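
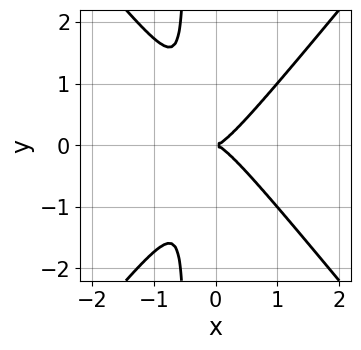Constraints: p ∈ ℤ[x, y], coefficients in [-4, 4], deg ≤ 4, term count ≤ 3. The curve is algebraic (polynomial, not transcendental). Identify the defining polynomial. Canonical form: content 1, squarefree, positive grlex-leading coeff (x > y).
3*x^3 - 2*x*y^2 - y^2

(a) Degree: the shape is more complex than any degree-2 curve, so deg p = 3.
(b) Symmetries: it's symmetric under y → −y, forcing even powers of y.
(c) From the axis intercepts and sections: it crosses the x-axis at the gridline x = 0; it crosses the y-axis at the gridline y = 0.
(d) These observations pin down the coefficients.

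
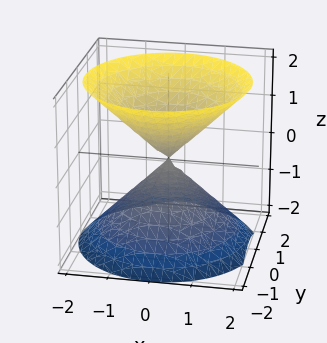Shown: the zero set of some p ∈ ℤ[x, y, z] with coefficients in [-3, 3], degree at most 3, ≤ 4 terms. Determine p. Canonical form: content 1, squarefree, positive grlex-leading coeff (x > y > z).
1. I count 2 distinct pieces. Treating them together as one polynomial.
2. The degree is 2 — two nappes meeting at a single point; a quadric.
3. Symmetries: the surface is invariant under rotation about z: p = q(x² + y², z); the z ↦ −z reflection is a symmetry, so z appears only in even powers.
4. Reading off the gridlines: it meets the z-axis at z = 0 (among the integer gridlines); a circular section at z = 1 has radius exactly 1; one x-axis crossing is at x = 0.
5. Fitting integer coefficients to these (and the overall shape) gives p.

x^2 + y^2 - z^2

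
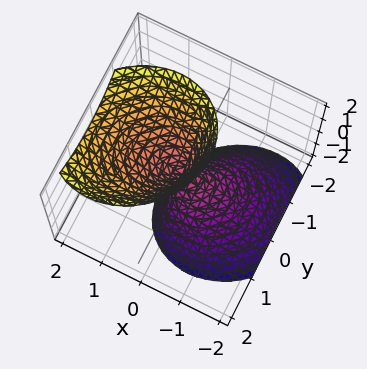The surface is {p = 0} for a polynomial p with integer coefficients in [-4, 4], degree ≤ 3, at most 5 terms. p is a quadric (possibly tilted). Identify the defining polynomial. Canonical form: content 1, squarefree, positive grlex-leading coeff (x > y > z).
1. I count 2 distinct pieces. They look like related sheets of one shape, so recover p as a whole.
2. deg p = 2. No degree-1 surface has this shape.
3. From the axis intercepts and sections: it meets the z-axis at z = 0 (among the integer gridlines); one y-axis crossing is at y = 0.
4. Together with the visible shape, these determine p as stated.

3*x^2 - x*y - 3*x*z + 3*y^2 - z^2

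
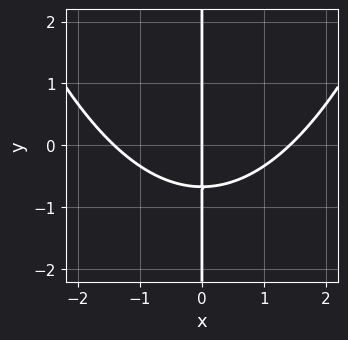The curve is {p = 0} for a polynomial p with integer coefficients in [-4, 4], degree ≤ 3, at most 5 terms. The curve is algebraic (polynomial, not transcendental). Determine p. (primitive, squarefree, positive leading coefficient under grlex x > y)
x^3 - 3*x*y - 2*x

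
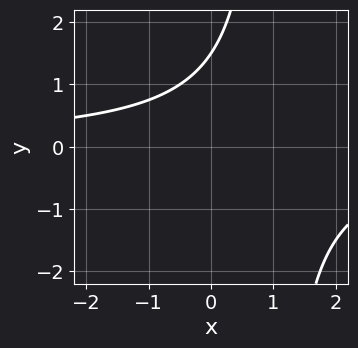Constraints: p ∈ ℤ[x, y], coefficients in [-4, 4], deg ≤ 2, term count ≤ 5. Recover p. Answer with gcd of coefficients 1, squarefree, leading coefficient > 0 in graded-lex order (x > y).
2*x*y - 2*y + 3

(a) The degree is 2 — the shape is more complex than any degree-1 curve.
(b) Observable constraints: it misses every integer gridline on the x-axis.
(c) Assembling these constraints gives the stated polynomial.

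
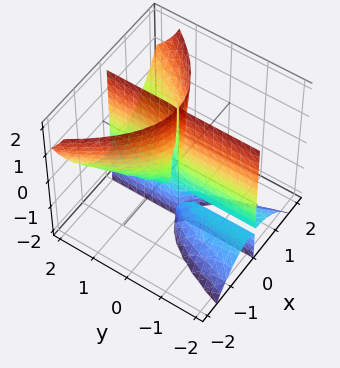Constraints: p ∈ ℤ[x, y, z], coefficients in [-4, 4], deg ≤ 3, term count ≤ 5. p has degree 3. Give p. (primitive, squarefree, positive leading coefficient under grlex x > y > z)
x^3 - x*y*z - x*y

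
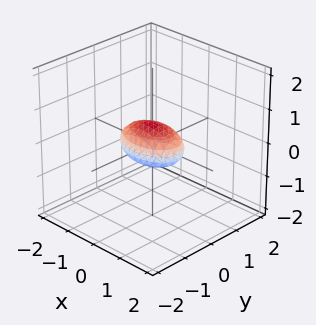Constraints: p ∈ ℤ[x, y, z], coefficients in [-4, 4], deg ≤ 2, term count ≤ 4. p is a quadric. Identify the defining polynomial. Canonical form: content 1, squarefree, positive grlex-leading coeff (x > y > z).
First, deg p = 2. A closed, bounded, convex surface; a quadric.
Then, symmetries: the y ↦ −y reflection is a symmetry, so y appears only in even powers; mirror symmetry z ↦ −z ⇒ only even powers of z; the x ↦ −x reflection is a symmetry, so x appears only in even powers.
Next, reading off the gridlines: the x-axis gridline crossings are at x ∈ {-1, 1}.
Finally, solving for integer coefficients yields p as stated.

x^2 + 2*y^2 + 3*z^2 - 1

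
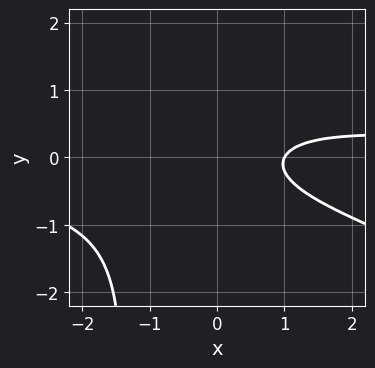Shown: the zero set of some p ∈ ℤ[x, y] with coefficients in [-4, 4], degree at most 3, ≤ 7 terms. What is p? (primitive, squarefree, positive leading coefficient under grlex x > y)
x^2*y + 2*x*y^2 + 3*y^2 - 2*x + 2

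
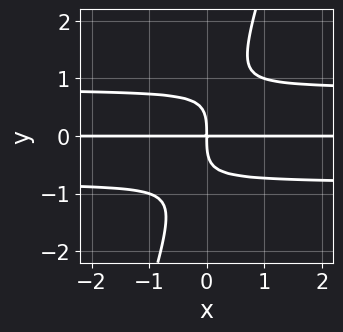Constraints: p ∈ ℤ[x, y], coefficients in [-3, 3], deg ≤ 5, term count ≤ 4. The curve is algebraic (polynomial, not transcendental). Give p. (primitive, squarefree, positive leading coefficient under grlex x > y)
First, degree: a generic line meets the curve in up to 4 points, so deg p = 4.
Next, observable constraints: the visible x-axis segment lies entirely on the curve.
Finally, the integer polynomial consistent with all of this is the stated p.

3*x*y^3 - y^4 - 2*x*y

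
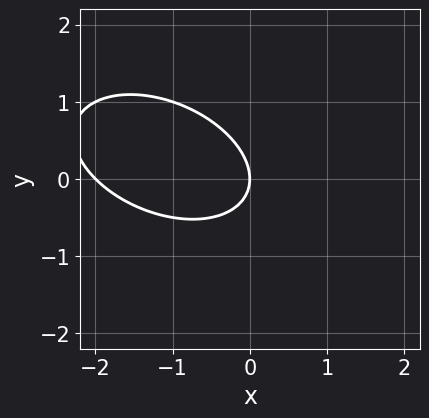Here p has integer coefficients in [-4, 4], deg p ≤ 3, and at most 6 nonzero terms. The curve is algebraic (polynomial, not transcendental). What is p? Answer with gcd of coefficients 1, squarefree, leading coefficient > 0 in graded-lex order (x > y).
x^2 + x*y + 2*y^2 + 2*x

First, the degree is 2 — the shape is more complex than any degree-1 curve.
Then, observable constraints: the x-axis gridline crossings are at x ∈ {-2, 0}; one y-axis crossing is at y = 0.
Finally, the integer polynomial consistent with all of this is the stated p.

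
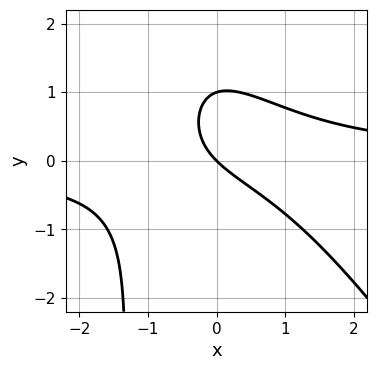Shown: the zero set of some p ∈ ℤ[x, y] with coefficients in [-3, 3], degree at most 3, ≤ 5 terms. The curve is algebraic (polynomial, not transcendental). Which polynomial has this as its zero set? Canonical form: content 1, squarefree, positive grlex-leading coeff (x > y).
3*x^2*y + 2*x*y^2 + 3*y^2 - 3*x - 3*y

1. Degree: the shape is more complex than any degree-2 curve, so deg p = 3.
2. Reading off the gridlines: among the integer gridlines, it crosses the y-axis at y ∈ {0, 1}; it meets the x-axis at x = 0 (among the integer gridlines).
3. Assembling these constraints gives the stated polynomial.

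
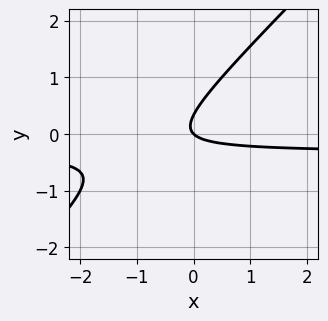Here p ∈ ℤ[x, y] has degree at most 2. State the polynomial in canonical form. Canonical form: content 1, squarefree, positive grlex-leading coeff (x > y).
First, deg p = 2. A generic line meets the curve in up to 2 points.
Next, checking where it meets the axes: it meets the y-axis at y = 0 (among the integer gridlines); it crosses the x-axis at the gridline x = 0.
Finally, assembling these constraints gives the stated polynomial.

3*x*y - 3*y^2 + x + y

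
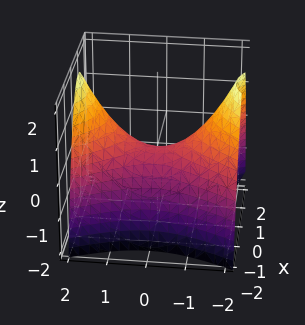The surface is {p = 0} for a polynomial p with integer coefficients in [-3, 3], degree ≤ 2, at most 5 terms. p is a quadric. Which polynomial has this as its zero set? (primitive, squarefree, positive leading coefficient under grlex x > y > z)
(a) deg p = 2. A hyperbolic paraboloid; a quadric.
(b) Symmetries: mirror symmetry y ↦ −y ⇒ only even powers of y; the x ↦ −x reflection is a symmetry, so x appears only in even powers.
(c) From the visible intercepts: it crosses the z-axis at the gridline z = 0; it meets the x-axis at x = 0 (among the integer gridlines); it crosses the y-axis at the gridline y = 0.
(d) Together with the visible shape, these determine p as stated.

2*x^2 - y^2 + 2*z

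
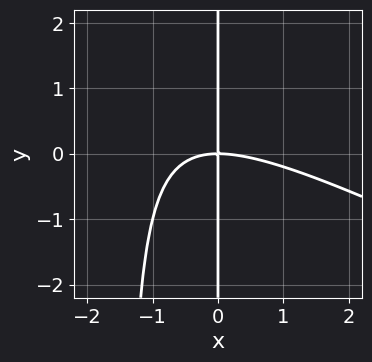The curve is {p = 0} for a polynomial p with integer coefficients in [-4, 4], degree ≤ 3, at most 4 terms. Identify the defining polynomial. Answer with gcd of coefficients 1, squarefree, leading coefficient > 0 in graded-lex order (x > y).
First, deg p = 3. The shape is more complex than any degree-2 curve.
Next, against the integer gridlines: every point of the y-axis in the box is on the curve; it crosses the x-axis at the gridline x = 0.
Finally, putting this together gives p.

x^3 + 2*x^2*y + 3*x*y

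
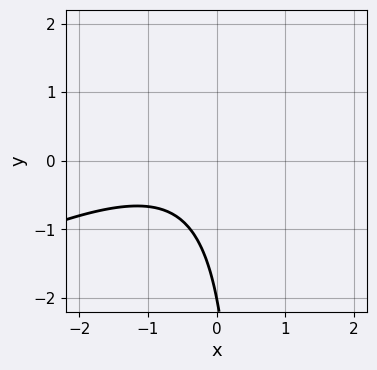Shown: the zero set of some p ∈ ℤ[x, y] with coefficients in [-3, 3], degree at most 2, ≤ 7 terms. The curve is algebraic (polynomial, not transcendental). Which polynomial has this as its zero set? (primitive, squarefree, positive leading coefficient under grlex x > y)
x^2 - 2*x*y + x + y + 2

Degree: the shape is more complex than any degree-1 curve, so deg p = 2.
Reading off the gridlines: the curve avoids every integer x-axis point in the box; one y-axis crossing is at y = -2.
Putting this together gives p.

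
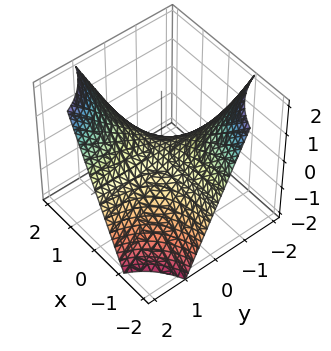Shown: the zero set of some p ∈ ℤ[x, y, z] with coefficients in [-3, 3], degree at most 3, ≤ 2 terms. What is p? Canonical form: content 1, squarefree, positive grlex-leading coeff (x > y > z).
x*y - z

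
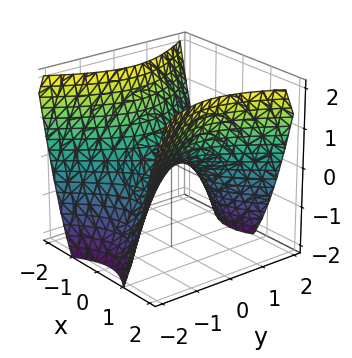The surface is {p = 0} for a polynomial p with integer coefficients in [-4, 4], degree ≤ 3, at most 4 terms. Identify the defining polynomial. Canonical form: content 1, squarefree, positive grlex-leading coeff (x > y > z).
Degree: a hyperbolic paraboloid; a quadric, so deg p = 2.
Symmetries: the x ↦ −x reflection is a symmetry, so x appears only in even powers; the y ↦ −y reflection is a symmetry, so y appears only in even powers.
Checking where it meets the axes: one y-axis crossing is at y = 0; it crosses the z-axis at the gridline z = 0; one x-axis crossing is at x = 0.
Assembling these constraints gives the stated polynomial.

3*x^2 - 2*y^2 - 3*z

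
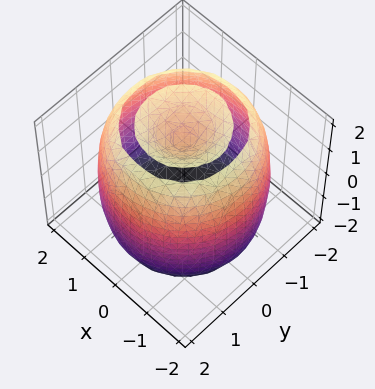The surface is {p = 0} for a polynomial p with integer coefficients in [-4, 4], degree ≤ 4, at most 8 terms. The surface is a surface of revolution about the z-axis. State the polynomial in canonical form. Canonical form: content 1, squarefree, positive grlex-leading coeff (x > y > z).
x^4 + 2*x^2*y^2 + y^4 - 3*x^2 - 3*y^2 + z^2 - 2

(a) I count 2 distinct pieces.
(b) deg p = 4.
(c) Symmetry: every cross-section ⟂ z is a circle, so x, y appear only via x² + y².
(d) Checking where it meets the axes: a circular section at z = 0 has radius between 1 and 2.
(e) Matching integer coefficients to the picture gives p.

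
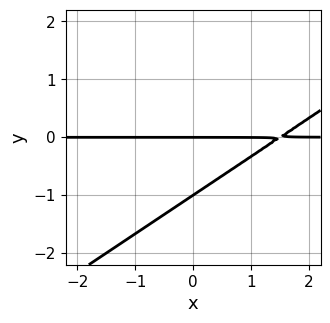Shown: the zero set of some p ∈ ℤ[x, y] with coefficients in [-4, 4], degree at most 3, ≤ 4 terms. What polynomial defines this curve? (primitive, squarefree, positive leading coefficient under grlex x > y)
2*x*y - 3*y^2 - 3*y

(a) Degree: the shape is more complex than any degree-1 curve, so deg p = 2.
(b) Against the integer gridlines: the y-axis gridline crossings are at y ∈ {-1, 0}; every point of the x-axis in the box is on the curve.
(c) Solving for integer coefficients yields p as stated.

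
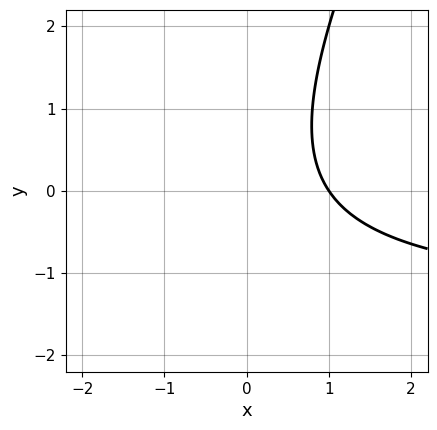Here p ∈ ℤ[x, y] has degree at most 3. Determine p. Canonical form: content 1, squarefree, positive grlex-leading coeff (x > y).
2*x*y - y^2 + 3*x - 3

1. Degree: no degree-1 curve has this shape, so deg p = 2.
2. Against the integer gridlines: it crosses the x-axis at the gridline x = 1; no y-intercept at any integer in the box.
3. Solving for integer coefficients yields p as stated.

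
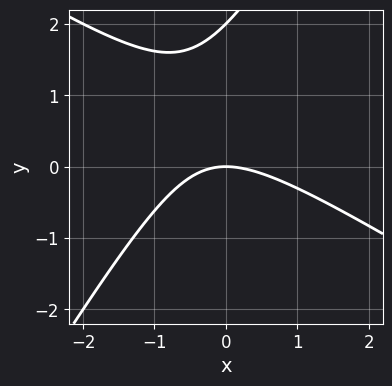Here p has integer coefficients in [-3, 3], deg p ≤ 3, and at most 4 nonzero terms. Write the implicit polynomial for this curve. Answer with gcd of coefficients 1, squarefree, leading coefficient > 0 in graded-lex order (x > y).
x^2 + x*y - y^2 + 2*y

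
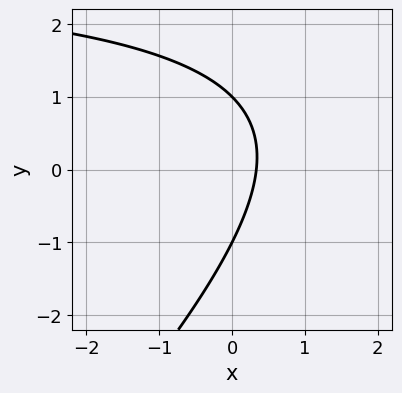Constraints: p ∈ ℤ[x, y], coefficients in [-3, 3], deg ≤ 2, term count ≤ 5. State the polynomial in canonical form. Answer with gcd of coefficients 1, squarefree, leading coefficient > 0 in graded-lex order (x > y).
x*y - y^2 - 3*x + 1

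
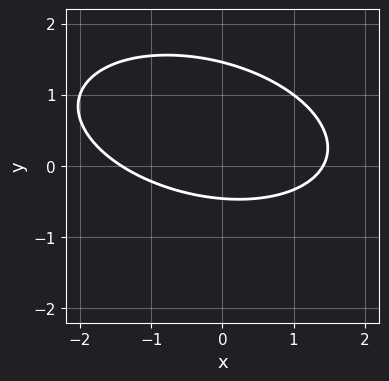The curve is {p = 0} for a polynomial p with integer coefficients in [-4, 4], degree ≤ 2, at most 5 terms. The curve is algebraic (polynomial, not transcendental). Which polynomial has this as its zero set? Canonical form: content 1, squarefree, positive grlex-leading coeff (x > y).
x^2 + x*y + 3*y^2 - 3*y - 2

The degree is 2 — the shape is more complex than any degree-1 curve.
The integer polynomial consistent with all of this is the stated p.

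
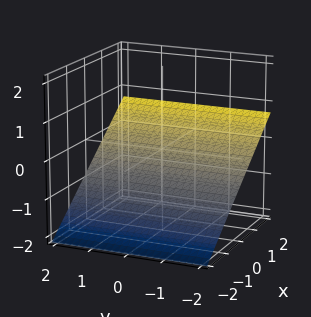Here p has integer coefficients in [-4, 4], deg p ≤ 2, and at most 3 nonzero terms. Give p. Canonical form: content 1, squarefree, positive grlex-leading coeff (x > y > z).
2*x - 3*z - 2

1. Degree: every cross-section is a straight line — this is a plane, so deg p = 1.
2. From the axis intercepts and sections: one x-axis crossing is at x = 1; the surface avoids every integer y-axis point in the box.
3. Fitting integer coefficients to these (and the overall shape) gives p.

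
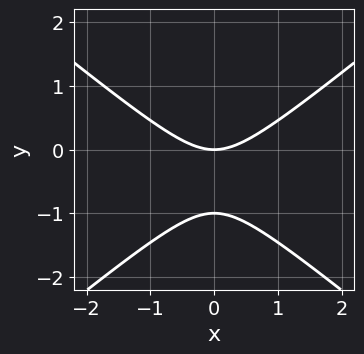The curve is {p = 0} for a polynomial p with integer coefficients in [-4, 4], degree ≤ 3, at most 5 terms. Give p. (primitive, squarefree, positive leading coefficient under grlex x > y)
deg p = 2. The shape is more complex than any degree-1 curve.
Symmetries: it's symmetric under x → −x, forcing even powers of x.
Reading off the gridlines: it crosses the x-axis at the gridline x = 0; among the integer gridlines, it crosses the y-axis at y ∈ {-1, 0}.
These observations pin down the coefficients.

2*x^2 - 3*y^2 - 3*y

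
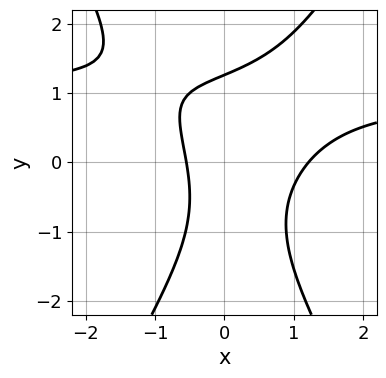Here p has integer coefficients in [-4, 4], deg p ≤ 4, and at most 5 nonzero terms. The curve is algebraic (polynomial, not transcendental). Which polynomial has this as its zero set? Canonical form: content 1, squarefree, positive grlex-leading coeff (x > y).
The degree is 3 — the shape is more complex than any degree-2 curve.
Putting this together gives p.

3*x^2*y - y^3 - 3*x^2 + 2*x + 2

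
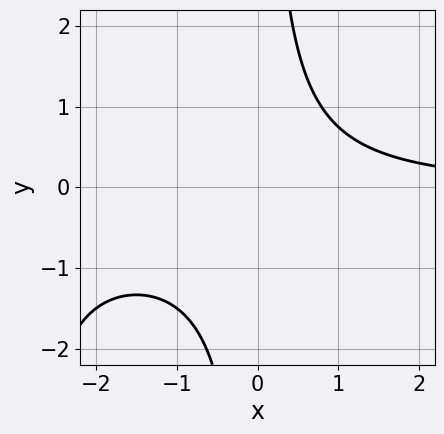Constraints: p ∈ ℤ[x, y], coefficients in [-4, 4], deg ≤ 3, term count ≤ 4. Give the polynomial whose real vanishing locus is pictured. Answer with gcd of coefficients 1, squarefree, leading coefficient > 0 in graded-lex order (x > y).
x^2*y + 3*x*y - 3

deg p = 3. A generic line meets the curve in up to 3 points.
From the visible intercepts: it misses every integer gridline on the y-axis; no x-intercept at any integer in the box.
These observations pin down the coefficients.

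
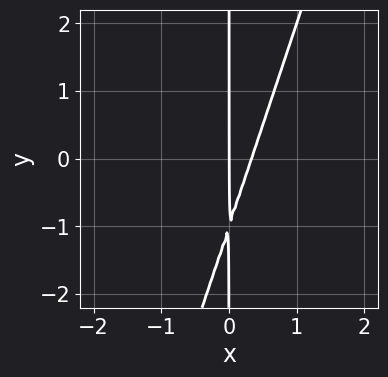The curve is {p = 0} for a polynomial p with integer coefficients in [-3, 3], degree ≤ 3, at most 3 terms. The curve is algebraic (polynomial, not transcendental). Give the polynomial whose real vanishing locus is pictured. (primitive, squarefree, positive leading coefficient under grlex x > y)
(a) The degree is 2 — no degree-1 curve has this shape.
(b) Checking where it meets the axes: it meets the x-axis at x = 0 (among the integer gridlines); the visible y-axis segment lies entirely on the curve.
(c) Assembling these constraints gives the stated polynomial.

3*x^2 - x*y - x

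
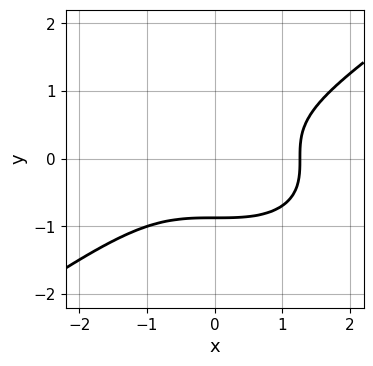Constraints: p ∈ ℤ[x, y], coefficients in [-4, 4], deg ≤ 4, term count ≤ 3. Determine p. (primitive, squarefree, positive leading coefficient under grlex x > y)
1. deg p = 3. No degree-2 curve has this shape.
2. Matching integer coefficients to the picture gives p.

x^3 - 3*y^3 - 2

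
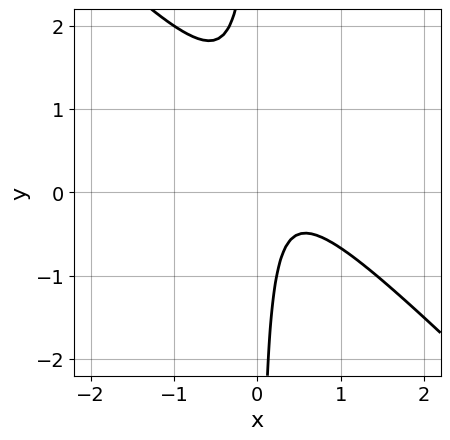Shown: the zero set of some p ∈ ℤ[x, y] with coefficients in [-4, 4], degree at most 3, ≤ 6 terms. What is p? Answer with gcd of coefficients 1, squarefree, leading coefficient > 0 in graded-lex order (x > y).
(a) The degree is 2 — a generic line meets the curve in up to 2 points.
(b) Reading off the gridlines: it misses every integer gridline on the y-axis; the curve avoids every integer x-axis point in the box.
(c) The integer polynomial consistent with all of this is the stated p.

3*x^2 + 3*x*y - 2*x + 1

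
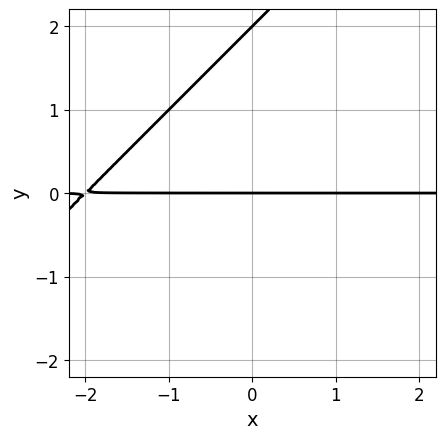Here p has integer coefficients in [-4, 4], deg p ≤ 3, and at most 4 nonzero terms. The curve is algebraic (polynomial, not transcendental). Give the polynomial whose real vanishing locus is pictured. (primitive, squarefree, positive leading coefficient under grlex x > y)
x*y - y^2 + 2*y

deg p = 2. A generic line meets the curve in up to 2 points.
From the axis intercepts and sections: the visible x-axis segment lies entirely on the curve; the y-axis gridline crossings are at y ∈ {0, 2}.
Together with the visible shape, these determine p as stated.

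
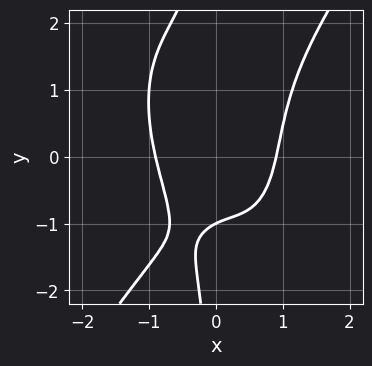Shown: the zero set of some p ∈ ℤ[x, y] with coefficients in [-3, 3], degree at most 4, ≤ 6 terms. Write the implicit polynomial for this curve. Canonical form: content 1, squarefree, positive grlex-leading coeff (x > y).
3*x^4 - x*y^3 - 2*y - 2

The degree is 4 — a generic line meets the curve in up to 4 points.
Against the integer gridlines: it meets the y-axis at y = -1 (among the integer gridlines).
The integer polynomial consistent with all of this is the stated p.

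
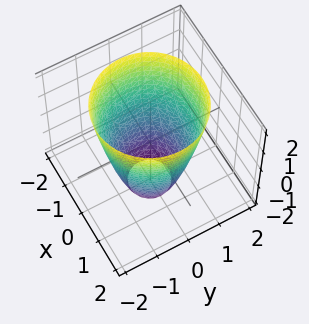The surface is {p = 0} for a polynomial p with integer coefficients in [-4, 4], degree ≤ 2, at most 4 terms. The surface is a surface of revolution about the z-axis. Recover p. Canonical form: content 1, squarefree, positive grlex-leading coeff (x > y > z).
2*x^2 + 2*y^2 - z - 3

First, degree: no degree-1 surface has this shape, so deg p = 2.
Next, symmetries: rotational symmetry about the z-axis ⇒ p depends on x, y only through x² + y².
Then, against the integer gridlines: it misses every integer gridline on the z-axis; a circular section at z = 2 has radius between 1 and 2.
Finally, solving for integer coefficients yields p as stated.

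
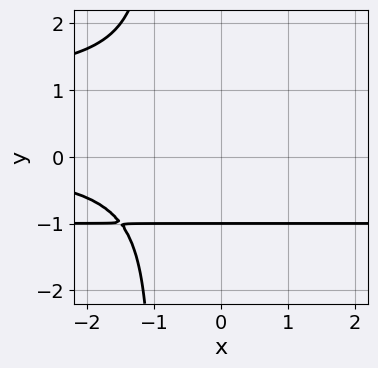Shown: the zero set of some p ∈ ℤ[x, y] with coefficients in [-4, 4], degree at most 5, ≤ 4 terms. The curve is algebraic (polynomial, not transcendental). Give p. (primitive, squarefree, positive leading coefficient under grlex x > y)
x*y^3 + y^3 - x*y + 1

(a) Degree: the shape is more complex than any degree-3 curve, so deg p = 4.
(b) Against the integer gridlines: one y-axis crossing is at y = -1; the curve avoids every integer x-axis point in the box.
(c) Fitting integer coefficients to these (and the overall shape) gives p.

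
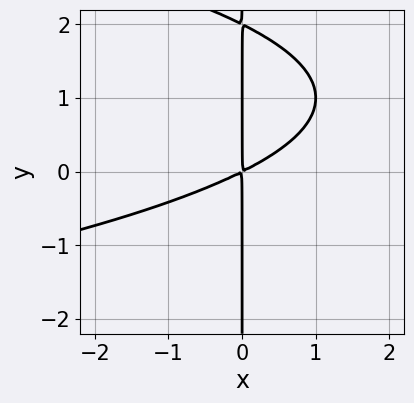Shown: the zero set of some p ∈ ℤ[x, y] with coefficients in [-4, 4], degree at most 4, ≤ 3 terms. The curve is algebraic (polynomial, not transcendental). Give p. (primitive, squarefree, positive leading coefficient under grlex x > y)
x*y^2 + x^2 - 2*x*y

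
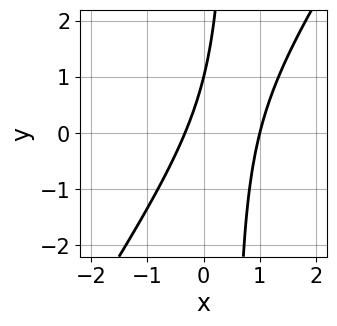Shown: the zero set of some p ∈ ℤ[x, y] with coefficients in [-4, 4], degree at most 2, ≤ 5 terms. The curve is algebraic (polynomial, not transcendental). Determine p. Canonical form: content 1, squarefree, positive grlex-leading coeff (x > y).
3*x^2 - 2*x*y - 2*x + y - 1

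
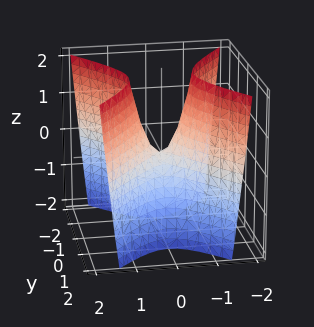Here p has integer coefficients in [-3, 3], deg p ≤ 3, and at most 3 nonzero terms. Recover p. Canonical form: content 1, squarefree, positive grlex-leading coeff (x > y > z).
3*x^2 - 2*y^2 - z

1. deg p = 2. A saddle surface; a quadric.
2. Symmetries: it's symmetric under x → −x, forcing even powers of x; mirror symmetry y ↦ −y ⇒ only even powers of y.
3. Observable constraints: it meets the z-axis at z = 0 (among the integer gridlines); one x-axis crossing is at x = 0; it crosses the y-axis at the gridline y = 0.
4. The integer polynomial consistent with all of this is the stated p.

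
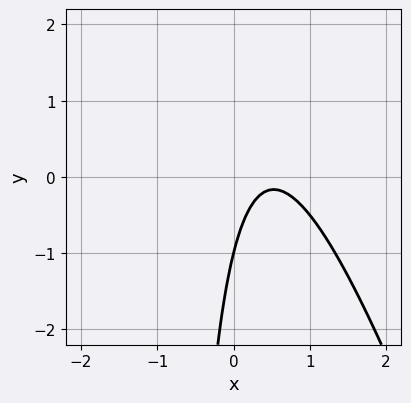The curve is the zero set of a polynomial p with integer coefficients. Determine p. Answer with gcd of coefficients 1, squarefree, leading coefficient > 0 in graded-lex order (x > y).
The degree is 2 — the shape is more complex than any degree-1 curve.
Observable constraints: it misses every integer gridline on the x-axis; it crosses the y-axis at the gridline y = -1.
The integer polynomial consistent with all of this is the stated p.

3*x^2 + x*y - 3*x + y + 1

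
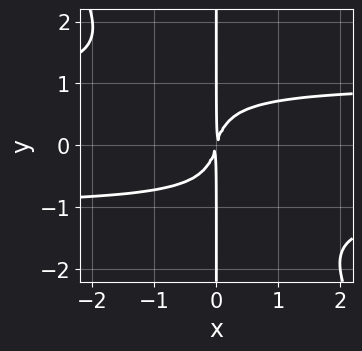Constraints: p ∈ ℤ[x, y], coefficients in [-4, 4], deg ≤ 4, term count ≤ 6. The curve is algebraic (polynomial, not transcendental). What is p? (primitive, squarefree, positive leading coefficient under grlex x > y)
1. The degree is 4 — the shape is more complex than any degree-3 curve.
2. Checking where it meets the axes: the visible y-axis segment lies entirely on the curve.
3. Putting this together gives p.

3*x^2*y^2 + 2*x*y^3 - 3*x^2 + x*y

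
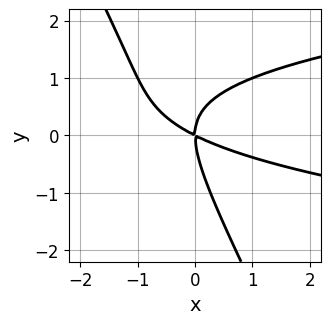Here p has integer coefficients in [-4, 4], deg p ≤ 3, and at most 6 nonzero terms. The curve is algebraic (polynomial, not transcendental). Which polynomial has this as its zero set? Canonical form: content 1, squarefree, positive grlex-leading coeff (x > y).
1. The degree is 3 — a generic line meets the curve in up to 3 points.
2. Observable constraints: it meets the x-axis at x = 0 (among the integer gridlines); one y-axis crossing is at y = 0.
3. Putting this together gives p.

2*x*y^2 + y^3 - x^2 - 2*x*y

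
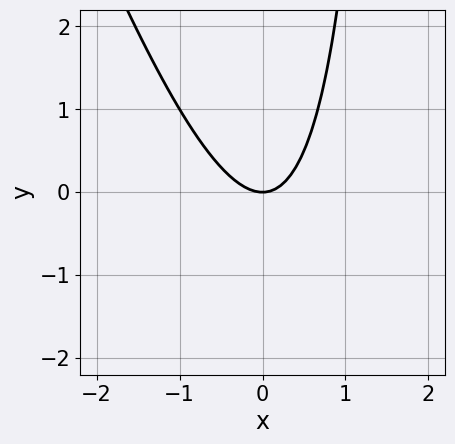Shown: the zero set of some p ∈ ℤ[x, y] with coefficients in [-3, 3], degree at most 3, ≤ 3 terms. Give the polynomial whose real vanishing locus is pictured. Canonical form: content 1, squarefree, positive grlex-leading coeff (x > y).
(a) The degree is 2 — the shape is more complex than any degree-1 curve.
(b) Checking where it meets the axes: it crosses the y-axis at the gridline y = 0; one x-axis crossing is at x = 0.
(c) Putting this together gives p.

3*x^2 + x*y - 2*y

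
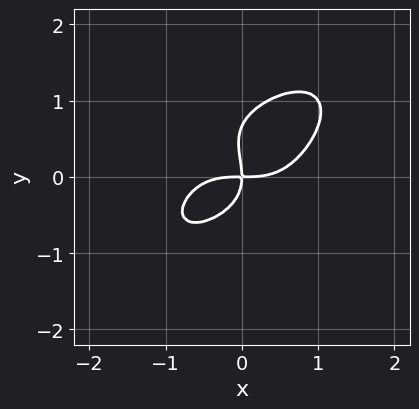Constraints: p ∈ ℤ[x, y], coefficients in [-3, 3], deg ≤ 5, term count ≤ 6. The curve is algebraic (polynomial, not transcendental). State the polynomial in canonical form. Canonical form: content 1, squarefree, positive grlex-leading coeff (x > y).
(a) The degree is 4 — no degree-3 curve has this shape.
(b) From the axis intercepts and sections: it crosses the x-axis at the gridline x = 0; it crosses the y-axis at the gridline y = 0.
(c) These observations pin down the coefficients.

2*x^4 + 3*y^4 - 2*y^3 - 3*x*y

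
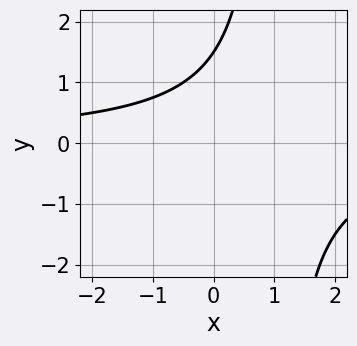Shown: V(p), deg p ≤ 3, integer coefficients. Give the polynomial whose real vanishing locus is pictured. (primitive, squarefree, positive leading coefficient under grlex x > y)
2*x*y - 2*y + 3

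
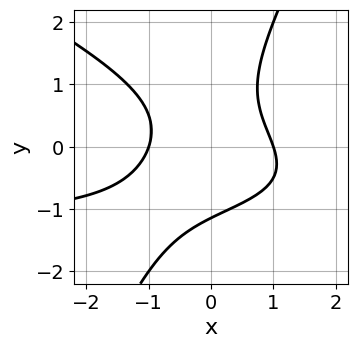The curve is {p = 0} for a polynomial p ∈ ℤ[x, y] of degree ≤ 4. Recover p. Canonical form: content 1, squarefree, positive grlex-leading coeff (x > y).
2*x^2*y + 3*x*y^2 - 2*y^3 + 3*x^2 - 3

First, the degree is 3 — a generic line meets the curve in up to 3 points.
Then, observable constraints: the x-axis gridline crossings are at x ∈ {-1, 1}.
Finally, these observations pin down the coefficients.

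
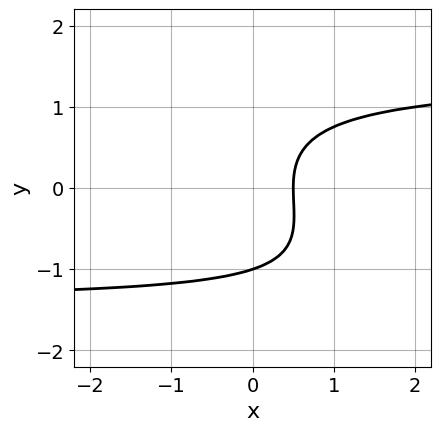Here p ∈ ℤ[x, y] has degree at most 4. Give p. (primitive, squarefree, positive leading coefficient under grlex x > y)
x*y^2 + y^3 - 2*x + 1

1. The degree is 3 — the shape is more complex than any degree-2 curve.
2. Checking where it meets the axes: it meets the y-axis at y = -1 (among the integer gridlines).
3. Assembling these constraints gives the stated polynomial.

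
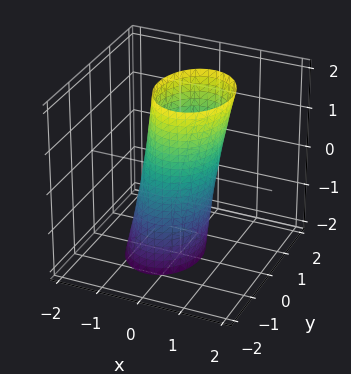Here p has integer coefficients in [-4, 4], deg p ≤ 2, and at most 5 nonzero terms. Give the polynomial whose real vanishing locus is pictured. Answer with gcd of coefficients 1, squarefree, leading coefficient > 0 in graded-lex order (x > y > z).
3*x^2 - x*z + 2*y^2 - 2

1. The degree is 2 — the shape is more complex than any degree-1 surface.
2. Checking where it meets the axes: among the integer gridlines, it crosses the y-axis at y ∈ {-1, 1}; the surface avoids every integer z-axis point in the box.
3. Solving for integer coefficients yields p as stated.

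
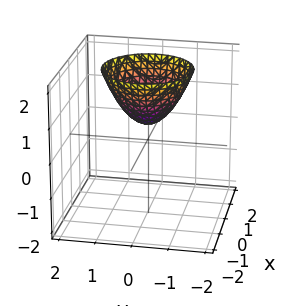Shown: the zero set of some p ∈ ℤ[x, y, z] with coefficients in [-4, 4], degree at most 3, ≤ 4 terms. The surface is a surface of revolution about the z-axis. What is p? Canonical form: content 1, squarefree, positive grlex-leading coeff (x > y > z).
deg p = 2. The shape is more complex than any degree-1 surface.
Symmetries: every cross-section ⟂ z is a circle, so x, y appear only via x² + y².
Observable constraints: the surface avoids every integer y-axis point in the box; a circular section at z = 2 has radius between 1 and 2.
The integer polynomial consistent with all of this is the stated p.

2*x^2 + 2*y^2 - 2*z + 1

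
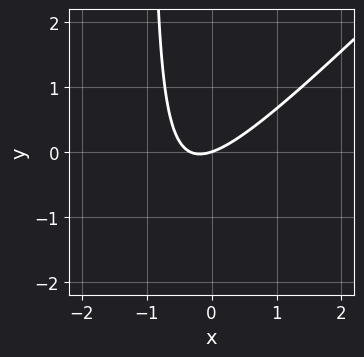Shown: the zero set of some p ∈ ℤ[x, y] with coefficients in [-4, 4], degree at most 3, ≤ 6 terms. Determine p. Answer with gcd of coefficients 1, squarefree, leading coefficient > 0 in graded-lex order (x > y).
The degree is 2 — the shape is more complex than any degree-1 curve.
Against the integer gridlines: one x-axis crossing is at x = 0; it meets the y-axis at y = 0 (among the integer gridlines).
Solving for integer coefficients yields p as stated.

3*x^2 - 3*x*y + x - 3*y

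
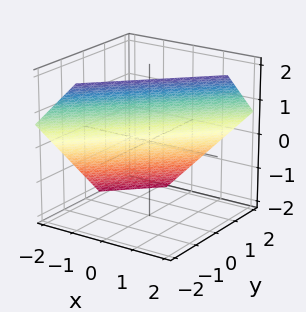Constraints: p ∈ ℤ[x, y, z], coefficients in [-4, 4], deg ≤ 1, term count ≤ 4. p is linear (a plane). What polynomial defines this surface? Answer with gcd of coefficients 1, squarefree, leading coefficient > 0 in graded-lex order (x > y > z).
First, degree: the surface is flat (a plane), so deg p = 1.
Finally, matching integer coefficients to the picture gives p.

3*x - 3*y - 3*z + 2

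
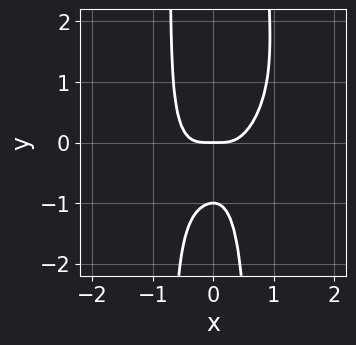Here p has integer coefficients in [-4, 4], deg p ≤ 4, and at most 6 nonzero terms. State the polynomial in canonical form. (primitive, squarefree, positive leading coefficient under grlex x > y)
3*x^4 - 2*x^3*y + 2*x^2*y^2 - y^2 - y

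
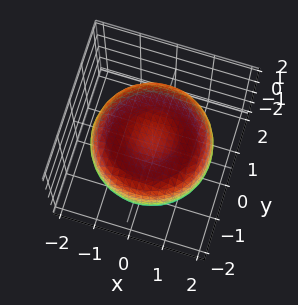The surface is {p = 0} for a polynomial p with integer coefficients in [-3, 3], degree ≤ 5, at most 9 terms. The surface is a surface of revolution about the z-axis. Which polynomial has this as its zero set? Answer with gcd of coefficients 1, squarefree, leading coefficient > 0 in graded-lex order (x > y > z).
x^4 + 2*x^2*y^2 + y^4 - 2*x^2 - 2*y^2 + 3*z^2 - 2

First, degree: a generic line meets the surface in up to 4 points, so deg p = 4.
Next, symmetries: rotational symmetry about the z-axis ⇒ p depends on x, y only through x² + y².
Next, reading off the gridlines: a circular section at z = -1 has radius exactly 1.
Finally, the integer polynomial consistent with all of this is the stated p.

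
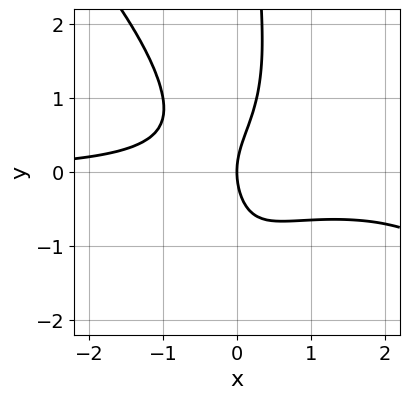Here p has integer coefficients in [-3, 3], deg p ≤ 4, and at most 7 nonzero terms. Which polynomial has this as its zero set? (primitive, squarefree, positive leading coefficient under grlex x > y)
1. deg p = 4. No degree-3 curve has this shape.
2. From the axis intercepts and sections: it meets the y-axis at y = 0 (among the integer gridlines); it meets the x-axis at x = 0 (among the integer gridlines).
3. The integer polynomial consistent with all of this is the stated p.

x^3*y - x*y^3 - 3*x^2*y + y^2 - 2*x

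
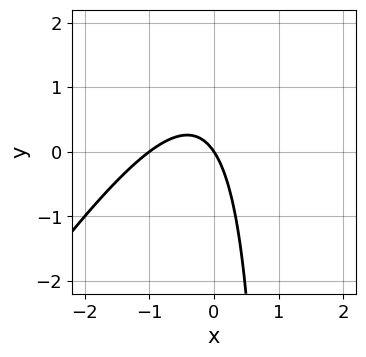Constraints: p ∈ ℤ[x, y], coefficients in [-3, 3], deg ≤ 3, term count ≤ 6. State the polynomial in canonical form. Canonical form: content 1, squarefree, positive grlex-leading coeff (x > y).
deg p = 2. The shape is more complex than any degree-1 curve.
Reading off the gridlines: among the integer gridlines, it crosses the x-axis at x ∈ {-1, 0}; it crosses the y-axis at the gridline y = 0.
Solving for integer coefficients yields p as stated.

3*x^2 - 2*x*y + 3*x + 2*y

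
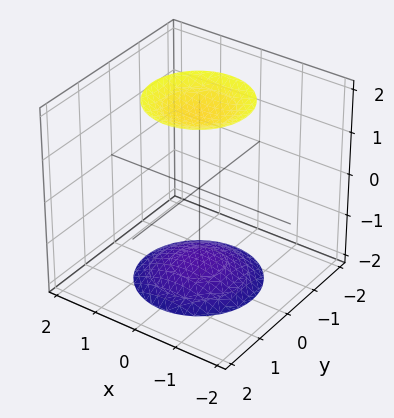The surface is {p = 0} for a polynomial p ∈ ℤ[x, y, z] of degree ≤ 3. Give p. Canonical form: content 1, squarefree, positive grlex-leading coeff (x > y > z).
I count 2 distinct pieces.
Degree: two separate bowl-shaped sheets opening away from each other; a quadric, so deg p = 2.
Symmetries: mirror symmetry z ↦ −z ⇒ only even powers of z; the z-axis is an axis of rotation, so x and y enter only as x² + y².
Observable constraints: it misses every integer gridline on the y-axis; the surface avoids every integer x-axis point in the box; a circular section at z = -2 has radius exactly 1.
Matching integer coefficients to the picture gives p.

x^2 + y^2 - z^2 + 3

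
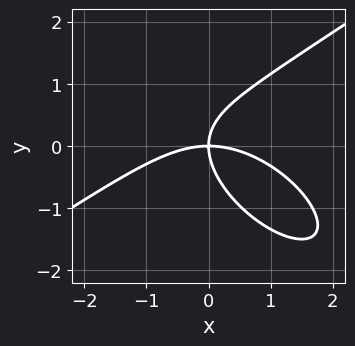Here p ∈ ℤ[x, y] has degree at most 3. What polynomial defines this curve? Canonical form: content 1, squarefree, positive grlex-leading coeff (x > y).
x^3 - x*y^2 - 2*y^3 + 3*x*y

First, degree: the shape is more complex than any degree-2 curve, so deg p = 3.
Then, checking where it meets the axes: one x-axis crossing is at x = 0; one y-axis crossing is at y = 0.
Finally, the integer polynomial consistent with all of this is the stated p.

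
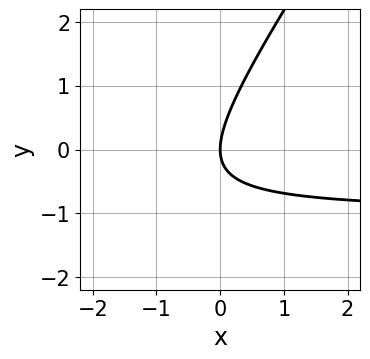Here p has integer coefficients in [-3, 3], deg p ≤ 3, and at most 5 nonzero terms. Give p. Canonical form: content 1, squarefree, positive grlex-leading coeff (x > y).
(a) Degree: the shape is more complex than any degree-1 curve, so deg p = 2.
(b) Checking where it meets the axes: it meets the y-axis at y = 0 (among the integer gridlines); it crosses the x-axis at the gridline x = 0.
(c) Matching integer coefficients to the picture gives p.

3*x*y - 2*y^2 + 3*x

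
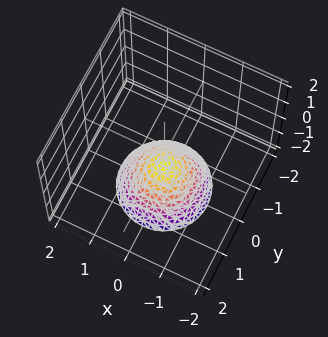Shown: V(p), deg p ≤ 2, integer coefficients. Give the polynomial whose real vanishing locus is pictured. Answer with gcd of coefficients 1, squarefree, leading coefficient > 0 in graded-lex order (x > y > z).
3*x^2 + 3*y^2 + 3*z + 2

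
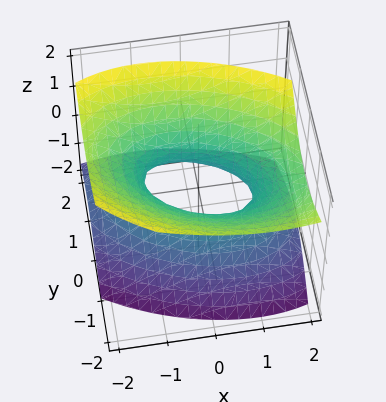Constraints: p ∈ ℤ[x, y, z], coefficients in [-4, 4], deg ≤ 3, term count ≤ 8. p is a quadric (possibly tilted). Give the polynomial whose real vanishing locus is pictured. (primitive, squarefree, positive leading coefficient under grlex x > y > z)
(a) Degree: the shape is more complex than any degree-1 surface, so deg p = 2.
(b) Observable constraints: the surface avoids every integer z-axis point in the box; among the integer gridlines, it crosses the x-axis at x ∈ {-1, 1}.
(c) Fitting integer coefficients to these (and the overall shape) gives p.

x^2 + x*y + 2*y^2 + y*z - 2*z^2 - 1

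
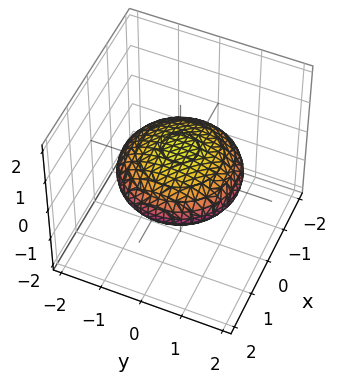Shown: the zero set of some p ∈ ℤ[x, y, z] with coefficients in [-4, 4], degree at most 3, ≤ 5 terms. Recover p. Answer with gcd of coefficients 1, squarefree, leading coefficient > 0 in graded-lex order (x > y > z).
x^2 + y^2 + 3*z^2 - 2

deg p = 2. A closed, bounded, convex surface; a quadric.
Symmetries: it's symmetric under z → −z, forcing even powers of z; rotational symmetry about the z-axis ⇒ p depends on x, y only through x² + y².
From the axis intercepts and sections: a circular section at z = 0 has radius between 1 and 2.
Putting this together gives p.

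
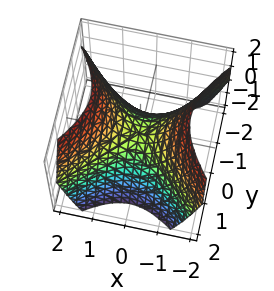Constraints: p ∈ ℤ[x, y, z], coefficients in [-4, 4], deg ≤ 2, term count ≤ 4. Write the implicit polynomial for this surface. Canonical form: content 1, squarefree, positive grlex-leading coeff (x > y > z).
1. deg p = 2. A hyperbolic paraboloid; a quadric.
2. Symmetries: mirror symmetry y ↦ −y ⇒ only even powers of y; the x ↦ −x reflection is a symmetry, so x appears only in even powers.
3. Checking where it meets the axes: it crosses the z-axis at the gridline z = 0; it crosses the y-axis at the gridline y = 0; it crosses the x-axis at the gridline x = 0.
4. These observations pin down the coefficients.

x^2 - y^2 - z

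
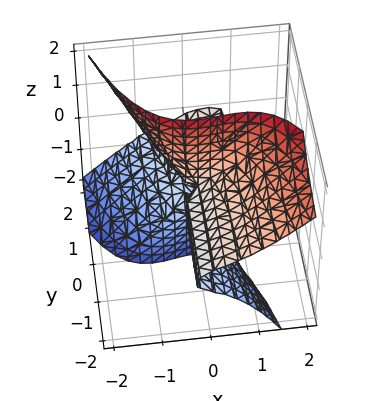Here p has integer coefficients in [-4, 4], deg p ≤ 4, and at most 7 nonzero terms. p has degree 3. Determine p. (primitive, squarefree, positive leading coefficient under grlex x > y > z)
3*x^3 - 2*x^2*z + 3*y*z^2 - x*y + 2*y*z

(a) Degree: a generic line meets the surface in up to 3 points, so deg p = 3.
(b) Against the integer gridlines: one x-axis crossing is at x = 0; every point of the z-axis in the box is on the surface.
(c) The integer polynomial consistent with all of this is the stated p. Check: (0, -1, 0) on the y-axis lies on the surface, and p(0, -1, 0) = 0. ✓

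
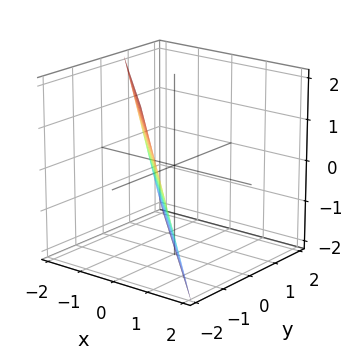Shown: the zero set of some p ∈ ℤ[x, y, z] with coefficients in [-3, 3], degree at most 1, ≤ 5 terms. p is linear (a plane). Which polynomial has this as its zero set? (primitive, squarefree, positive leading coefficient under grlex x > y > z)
(a) Degree: the surface is flat (a plane), so deg p = 1.
(b) From the axis intercepts and sections: it meets the z-axis at z = -2 (among the integer gridlines).
(c) Solving for integer coefficients yields p as stated.

3*x + 3*y + z + 2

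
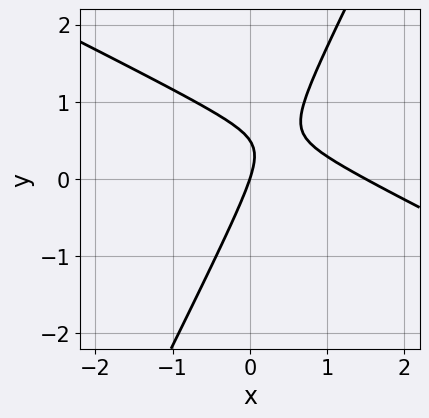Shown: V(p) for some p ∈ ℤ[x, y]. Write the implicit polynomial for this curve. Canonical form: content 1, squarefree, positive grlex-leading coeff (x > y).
First, degree: a generic line meets the curve in up to 2 points, so deg p = 2.
Then, checking where it meets the axes: one x-axis crossing is at x = 0; it crosses the y-axis at the gridline y = 0.
Finally, matching integer coefficients to the picture gives p.

2*x^2 + 3*x*y - 2*y^2 - 3*x + y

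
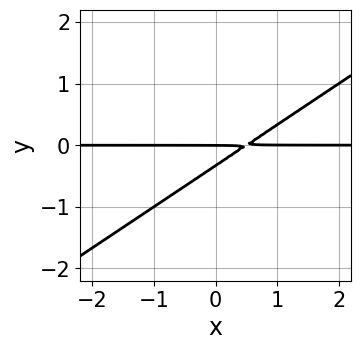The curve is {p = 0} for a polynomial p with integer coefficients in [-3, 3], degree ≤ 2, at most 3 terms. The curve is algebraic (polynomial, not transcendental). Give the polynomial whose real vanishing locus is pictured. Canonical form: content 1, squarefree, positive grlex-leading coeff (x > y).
1. deg p = 2. A generic line meets the curve in up to 2 points.
2. From the visible intercepts: every point of the x-axis in the box is on the curve; it meets the y-axis at y = 0 (among the integer gridlines).
3. These observations pin down the coefficients.

2*x*y - 3*y^2 - y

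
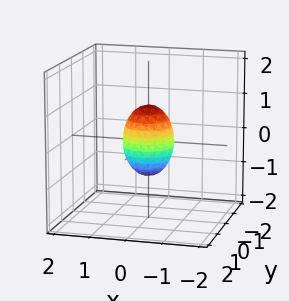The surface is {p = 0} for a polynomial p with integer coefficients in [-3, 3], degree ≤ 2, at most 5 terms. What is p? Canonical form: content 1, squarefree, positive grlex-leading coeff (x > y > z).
2*x^2 + 2*y^2 + z^2 - 1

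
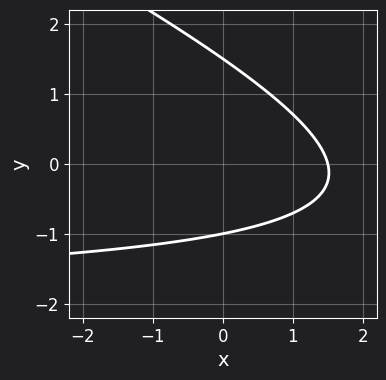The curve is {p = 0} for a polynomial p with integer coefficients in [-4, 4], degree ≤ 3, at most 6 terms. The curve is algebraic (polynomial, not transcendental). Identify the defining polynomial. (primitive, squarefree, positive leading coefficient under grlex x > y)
The degree is 2 — no degree-1 curve has this shape.
Against the integer gridlines: it crosses the y-axis at the gridline y = -1.
Matching integer coefficients to the picture gives p.

x*y + 2*y^2 + 2*x - y - 3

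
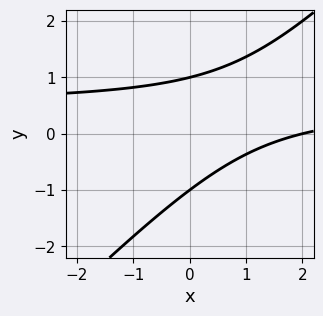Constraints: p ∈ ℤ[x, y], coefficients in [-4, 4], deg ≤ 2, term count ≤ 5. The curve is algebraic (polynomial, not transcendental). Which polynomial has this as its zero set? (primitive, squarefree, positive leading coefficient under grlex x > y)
Degree: a generic line meets the curve in up to 2 points, so deg p = 2.
Observable constraints: the y-axis gridline crossings are at y ∈ {-1, 1}; it meets the x-axis at x = 2 (among the integer gridlines).
Putting this together gives p.

2*x*y - 2*y^2 - x + 2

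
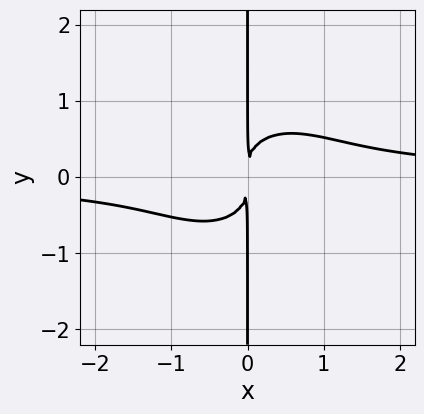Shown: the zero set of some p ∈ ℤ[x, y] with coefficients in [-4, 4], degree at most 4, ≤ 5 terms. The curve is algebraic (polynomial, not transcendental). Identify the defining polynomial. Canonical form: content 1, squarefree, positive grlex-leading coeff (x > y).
3*x^3*y + 3*x*y^3 - 2*x^2

(a) Degree: the shape is more complex than any degree-3 curve, so deg p = 4.
(b) From the axis intercepts and sections: the visible y-axis segment lies entirely on the curve.
(c) Fitting integer coefficients to these (and the overall shape) gives p.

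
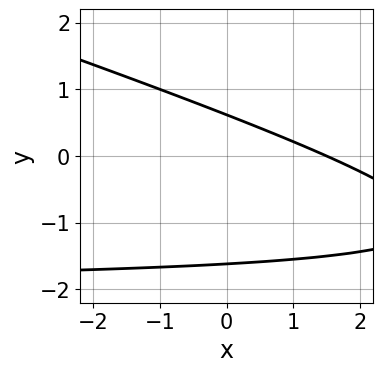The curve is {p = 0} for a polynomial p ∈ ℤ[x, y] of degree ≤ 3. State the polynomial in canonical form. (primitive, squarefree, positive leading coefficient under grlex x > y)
1. The degree is 2 — a generic line meets the curve in up to 2 points.
2. Solving for integer coefficients yields p as stated.

x*y + 3*y^2 + 2*x + 3*y - 3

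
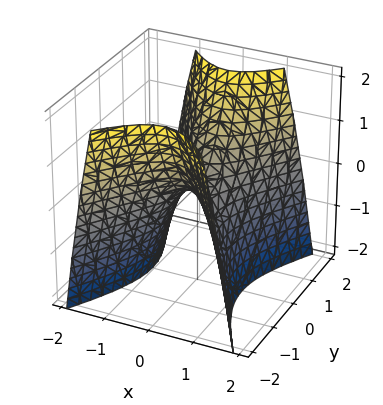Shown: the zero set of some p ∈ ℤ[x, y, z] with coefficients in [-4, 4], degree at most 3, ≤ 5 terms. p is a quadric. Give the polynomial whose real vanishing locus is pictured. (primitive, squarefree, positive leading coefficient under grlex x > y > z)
deg p = 2.
Symmetries: mirror symmetry x ↦ −x ⇒ only even powers of x; mirror symmetry y ↦ −y ⇒ only even powers of y.
From the visible intercepts: it crosses the x-axis at the gridline x = 0; one z-axis crossing is at z = 0.
Assembling these constraints gives the stated polynomial.

2*x^2 - y^2 + z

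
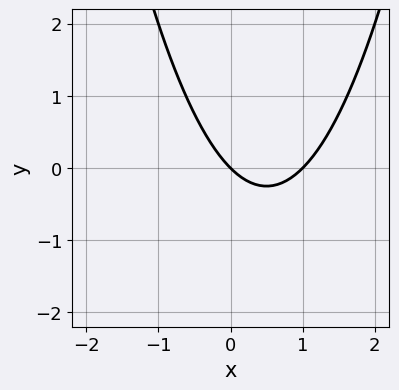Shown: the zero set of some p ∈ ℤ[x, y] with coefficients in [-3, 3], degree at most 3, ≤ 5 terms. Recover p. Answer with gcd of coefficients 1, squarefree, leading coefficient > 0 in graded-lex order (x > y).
x^2 - x - y

First, deg p = 2.
Next, against the integer gridlines: among the integer gridlines, it crosses the x-axis at x ∈ {0, 1}; one y-axis crossing is at y = 0.
Finally, assembling these constraints gives the stated polynomial.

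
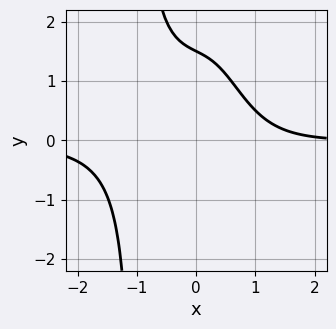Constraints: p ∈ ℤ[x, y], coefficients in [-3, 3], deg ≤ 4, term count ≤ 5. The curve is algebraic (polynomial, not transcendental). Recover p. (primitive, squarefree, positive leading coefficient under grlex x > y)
2*x^3*y + x + 2*y - 3

First, degree: a generic line meets the curve in up to 4 points, so deg p = 4.
Then, observable constraints: no x-intercept at any integer in the box.
Finally, fitting integer coefficients to these (and the overall shape) gives p.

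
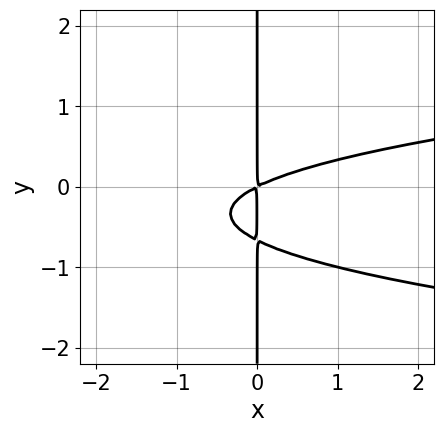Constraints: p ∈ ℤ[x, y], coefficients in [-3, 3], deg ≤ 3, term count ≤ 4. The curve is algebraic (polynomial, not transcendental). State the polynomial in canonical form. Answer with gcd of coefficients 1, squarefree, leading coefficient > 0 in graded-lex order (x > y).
3*x*y^2 - x^2 + 2*x*y

Degree: no degree-2 curve has this shape, so deg p = 3.
Observable constraints: the visible y-axis segment lies entirely on the curve.
Matching integer coefficients to the picture gives p.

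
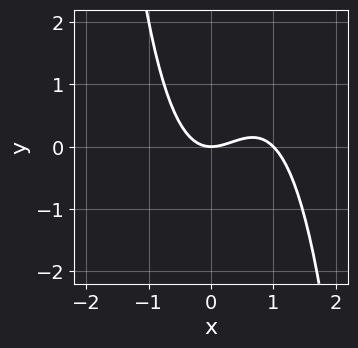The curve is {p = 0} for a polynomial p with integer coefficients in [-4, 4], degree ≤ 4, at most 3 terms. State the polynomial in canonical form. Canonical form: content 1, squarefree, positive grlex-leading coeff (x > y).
First, deg p = 3. The shape is more complex than any degree-2 curve.
Then, from the visible intercepts: among the integer gridlines, it crosses the x-axis at x ∈ {0, 1}; one y-axis crossing is at y = 0.
Finally, assembling these constraints gives the stated polynomial.

x^3 - x^2 + y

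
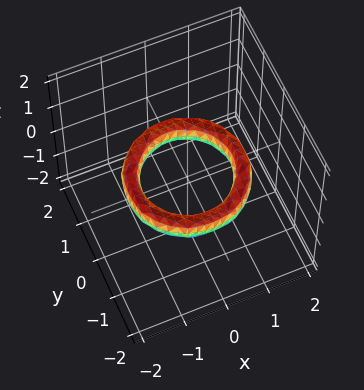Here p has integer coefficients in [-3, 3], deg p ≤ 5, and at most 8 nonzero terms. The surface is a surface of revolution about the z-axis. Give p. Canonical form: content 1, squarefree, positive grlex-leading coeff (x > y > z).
x^4 + 2*x^2*y^2 + y^4 - 3*x^2 - 3*y^2 + 2*z^2 + 2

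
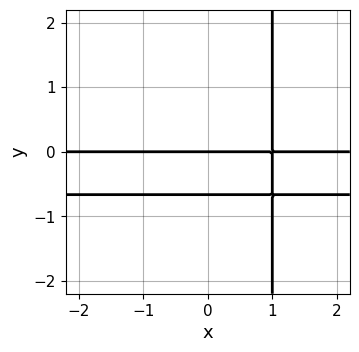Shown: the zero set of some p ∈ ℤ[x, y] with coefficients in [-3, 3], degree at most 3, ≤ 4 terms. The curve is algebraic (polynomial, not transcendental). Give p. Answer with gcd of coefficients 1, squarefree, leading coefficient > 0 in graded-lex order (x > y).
First, degree: the shape is more complex than any degree-2 curve, so deg p = 3.
Next, from the axis intercepts and sections: every point of the x-axis in the box is on the curve; one y-axis crossing is at y = 0.
Finally, assembling these constraints gives the stated polynomial.

3*x*y^2 + 2*x*y - 3*y^2 - 2*y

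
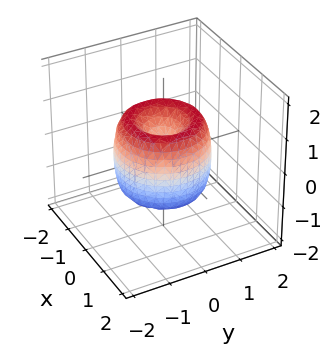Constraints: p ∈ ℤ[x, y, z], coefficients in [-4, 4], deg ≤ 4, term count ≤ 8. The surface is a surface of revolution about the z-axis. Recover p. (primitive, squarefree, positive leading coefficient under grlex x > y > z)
2*x^4 + 4*x^2*y^2 + 2*y^4 - 3*x^2 - 3*y^2 + z^2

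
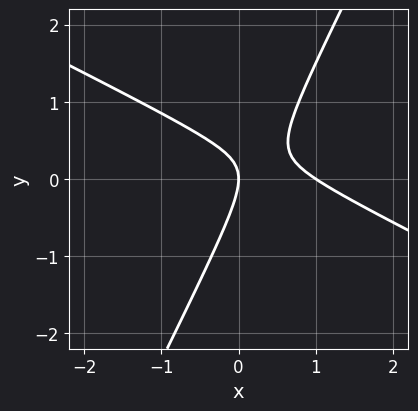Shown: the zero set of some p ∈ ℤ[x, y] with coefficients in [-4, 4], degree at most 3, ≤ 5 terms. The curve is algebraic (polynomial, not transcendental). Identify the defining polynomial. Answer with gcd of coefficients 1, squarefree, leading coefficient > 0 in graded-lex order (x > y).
2*x^2 + 3*x*y - 2*y^2 - 2*x

1. deg p = 2. No degree-1 curve has this shape.
2. From the axis intercepts and sections: among the integer gridlines, it crosses the x-axis at x ∈ {0, 1}; it meets the y-axis at y = 0 (among the integer gridlines).
3. Assembling these constraints gives the stated polynomial.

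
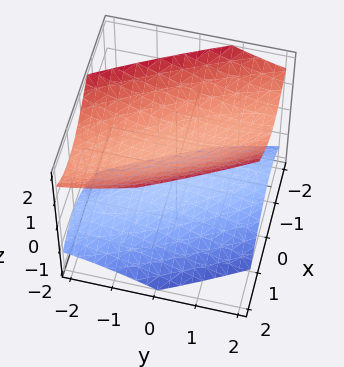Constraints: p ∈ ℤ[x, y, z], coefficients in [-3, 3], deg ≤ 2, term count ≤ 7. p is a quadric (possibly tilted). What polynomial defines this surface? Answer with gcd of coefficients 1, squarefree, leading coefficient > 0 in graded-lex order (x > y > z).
I count 2 distinct pieces. Treating them together as one polynomial.
Degree: the shape is more complex than any degree-1 surface, so deg p = 2.
From the axis intercepts and sections: no y-intercept at any integer in the box; no x-intercept at any integer in the box.
Putting this together gives p.

3*x^2 + 3*x*y + y^2 - 3*z^2 + 2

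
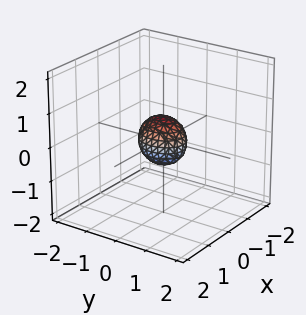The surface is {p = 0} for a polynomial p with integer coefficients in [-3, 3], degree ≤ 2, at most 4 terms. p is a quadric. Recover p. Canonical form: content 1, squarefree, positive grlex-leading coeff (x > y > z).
1. Degree: bounded and convex; a quadric, so deg p = 2.
2. Symmetries: mirror symmetry y ↦ −y ⇒ only even powers of y; mirror symmetry x ↦ −x ⇒ only even powers of x; the z ↦ −z reflection is a symmetry, so z appears only in even powers.
3. These observations pin down the coefficients.

3*x^2 + 2*y^2 + 2*z^2 - 1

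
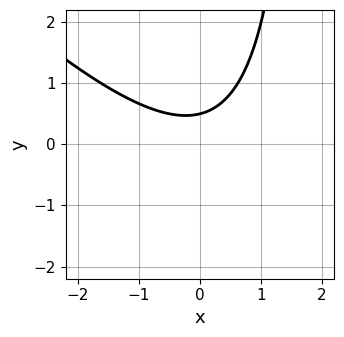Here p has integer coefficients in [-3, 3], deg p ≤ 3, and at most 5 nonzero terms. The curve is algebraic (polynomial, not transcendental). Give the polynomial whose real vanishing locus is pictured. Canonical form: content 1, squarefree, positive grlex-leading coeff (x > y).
x^2 + x*y - 2*y + 1

deg p = 2. A generic line meets the curve in up to 2 points.
From the visible intercepts: it misses every integer gridline on the x-axis.
Solving for integer coefficients yields p as stated.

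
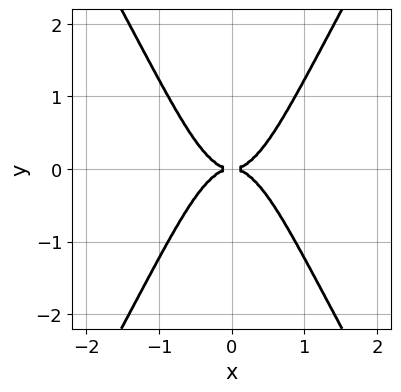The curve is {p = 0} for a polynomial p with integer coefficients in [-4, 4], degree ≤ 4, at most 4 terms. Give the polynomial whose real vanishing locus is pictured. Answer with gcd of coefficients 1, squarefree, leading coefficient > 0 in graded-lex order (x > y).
(a) Degree: a generic line meets the curve in up to 4 points, so deg p = 4.
(b) Symmetries: the y ↦ −y reflection is a symmetry, so y appears only in even powers; it's symmetric under x → −x, forcing even powers of x.
(c) From the axis intercepts and sections: one y-axis crossing is at y = 0; one x-axis crossing is at x = 0.
(d) The integer polynomial consistent with all of this is the stated p.

3*x^4 - x^2*y^2 - y^2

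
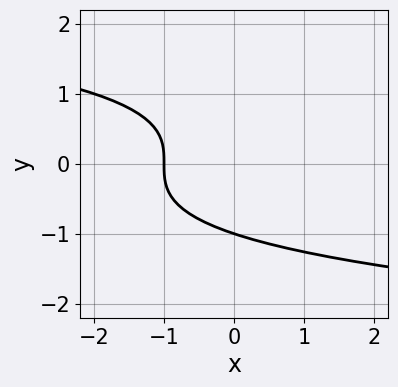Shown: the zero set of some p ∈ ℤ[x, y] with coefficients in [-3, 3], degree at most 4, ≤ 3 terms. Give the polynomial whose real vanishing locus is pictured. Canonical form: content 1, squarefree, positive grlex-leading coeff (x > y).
y^3 + x + 1

(a) The degree is 3 — the shape is more complex than any degree-2 curve.
(b) Observable constraints: it crosses the y-axis at the gridline y = -1; one x-axis crossing is at x = -1.
(c) Matching integer coefficients to the picture gives p.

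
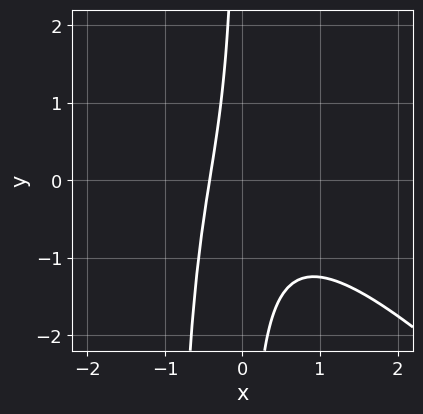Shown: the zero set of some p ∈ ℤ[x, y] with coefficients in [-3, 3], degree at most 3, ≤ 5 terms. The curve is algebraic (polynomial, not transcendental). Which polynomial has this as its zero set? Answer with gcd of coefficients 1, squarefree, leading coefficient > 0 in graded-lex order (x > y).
2*x^3 + 2*x^2*y + 2*x*y + 2*x + 1

First, the degree is 3 — no degree-2 curve has this shape.
Next, from the axis intercepts and sections: the curve avoids every integer y-axis point in the box.
Finally, solving for integer coefficients yields p as stated.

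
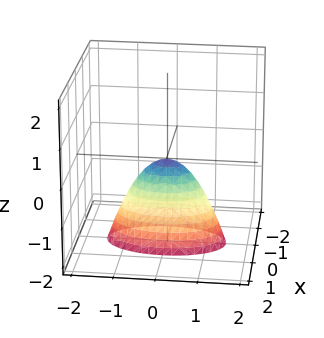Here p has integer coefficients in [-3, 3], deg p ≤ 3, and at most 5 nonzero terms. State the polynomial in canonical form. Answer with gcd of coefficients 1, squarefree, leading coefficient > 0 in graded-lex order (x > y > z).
3*x^2 + y^2 + z

1. Degree: a paraboloid; a quadric, so deg p = 2.
2. Symmetries: mirror symmetry x ↦ −x ⇒ only even powers of x; mirror symmetry y ↦ −y ⇒ only even powers of y.
3. Observable constraints: it crosses the y-axis at the gridline y = 0; it meets the z-axis at z = 0 (among the integer gridlines).
4. Matching integer coefficients to the picture gives p.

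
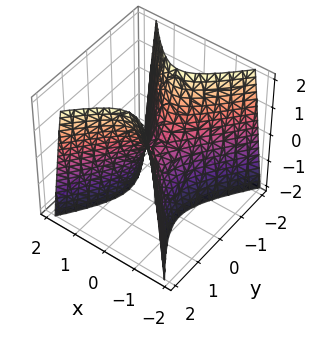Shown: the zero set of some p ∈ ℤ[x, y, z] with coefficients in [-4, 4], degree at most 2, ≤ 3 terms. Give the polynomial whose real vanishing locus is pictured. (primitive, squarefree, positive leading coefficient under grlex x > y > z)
(a) The degree is 2 — a saddle surface; a quadric.
(b) Symmetries: the x ↦ −x reflection is a symmetry, so x appears only in even powers; mirror symmetry y ↦ −y ⇒ only even powers of y.
(c) Against the integer gridlines: it crosses the z-axis at the gridline z = 0; it meets the x-axis at x = 0 (among the integer gridlines); it meets the y-axis at y = 0 (among the integer gridlines).
(d) Fitting integer coefficients to these (and the overall shape) gives p.

3*x^2 - 2*y^2 + z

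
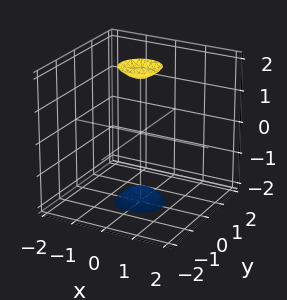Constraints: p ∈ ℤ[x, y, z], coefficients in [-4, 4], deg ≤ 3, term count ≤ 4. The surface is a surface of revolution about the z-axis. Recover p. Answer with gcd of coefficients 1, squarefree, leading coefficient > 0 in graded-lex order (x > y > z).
1. The picture has 2 separate pieces.
2. deg p = 2.
3. Symmetry: every cross-section ⟂ z is a circle, so x, y appear only via x² + y².
4. From the visible intercepts: a circular section at z = 2 has radius between 0 and 1; the surface avoids every integer y-axis point in the box; no x-intercept at any integer in the box.
5. These observations pin down the coefficients.

3*x^2 + 3*y^2 - z^2 + 3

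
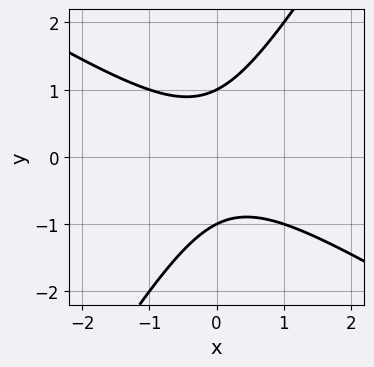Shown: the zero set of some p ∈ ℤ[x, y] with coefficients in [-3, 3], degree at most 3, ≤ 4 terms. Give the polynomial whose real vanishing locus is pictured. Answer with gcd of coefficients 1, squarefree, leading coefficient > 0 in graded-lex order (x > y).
First, degree: the shape is more complex than any degree-1 curve, so deg p = 2.
Then, from the axis intercepts and sections: among the integer gridlines, it crosses the y-axis at y ∈ {-1, 1}; the curve avoids every integer x-axis point in the box.
Finally, fitting integer coefficients to these (and the overall shape) gives p.

x^2 + x*y - y^2 + 1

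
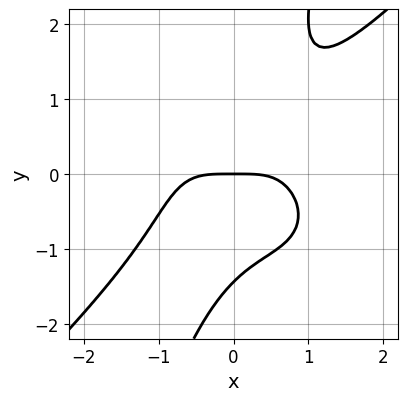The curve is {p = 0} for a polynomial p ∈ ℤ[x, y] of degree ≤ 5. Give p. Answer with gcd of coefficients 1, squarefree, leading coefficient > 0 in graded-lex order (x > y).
1. Degree: a generic line meets the curve in up to 4 points, so deg p = 4.
2. Observable constraints: it crosses the x-axis at the gridline x = 0; it crosses the y-axis at the gridline y = 0.
3. Matching integer coefficients to the picture gives p.

2*x^4 - 3*x*y^3 + y^4 + 3*y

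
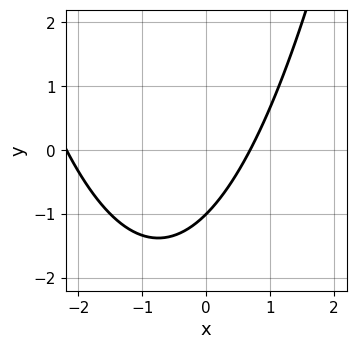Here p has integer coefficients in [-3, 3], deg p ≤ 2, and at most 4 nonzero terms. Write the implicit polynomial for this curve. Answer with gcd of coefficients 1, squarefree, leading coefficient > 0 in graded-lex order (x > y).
2*x^2 + 3*x - 3*y - 3

First, degree: no degree-1 curve has this shape, so deg p = 2.
Then, from the visible intercepts: one y-axis crossing is at y = -1.
Finally, assembling these constraints gives the stated polynomial.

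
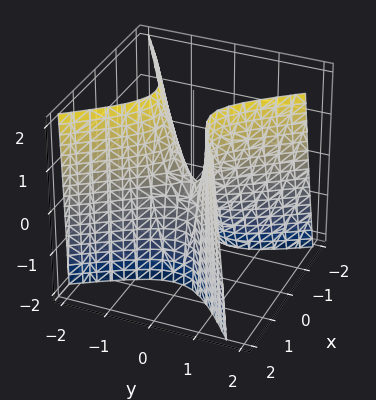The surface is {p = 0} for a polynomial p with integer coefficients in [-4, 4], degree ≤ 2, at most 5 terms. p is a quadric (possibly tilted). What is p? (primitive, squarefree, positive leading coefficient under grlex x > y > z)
3*x^2 - 2*x*y - x*z - 3*y^2 + z

(a) The degree is 2 — no degree-1 surface has this shape.
(b) From the axis intercepts and sections: one x-axis crossing is at x = 0; it meets the y-axis at y = 0 (among the integer gridlines).
(c) Solving for integer coefficients yields p as stated.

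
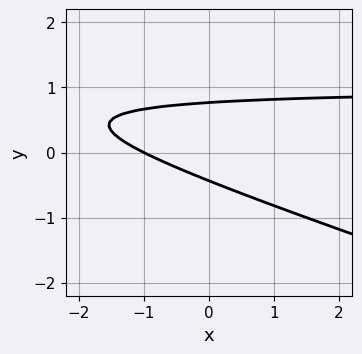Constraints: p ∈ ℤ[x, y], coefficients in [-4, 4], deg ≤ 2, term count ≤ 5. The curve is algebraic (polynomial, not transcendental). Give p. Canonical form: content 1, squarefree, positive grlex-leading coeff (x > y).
x*y + 3*y^2 - x - y - 1

deg p = 2.
From the visible intercepts: one x-axis crossing is at x = -1.
Together with the visible shape, these determine p as stated.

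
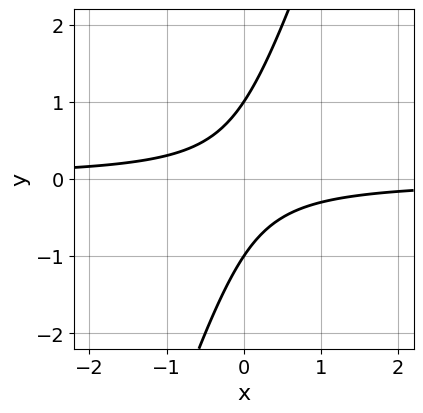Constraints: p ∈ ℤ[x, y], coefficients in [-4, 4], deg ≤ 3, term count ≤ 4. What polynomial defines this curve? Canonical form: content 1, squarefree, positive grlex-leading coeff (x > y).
Degree: no degree-1 curve has this shape, so deg p = 2.
Checking where it meets the axes: no x-intercept at any integer in the box; the y-axis gridline crossings are at y ∈ {-1, 1}.
The integer polynomial consistent with all of this is the stated p.

3*x*y - y^2 + 1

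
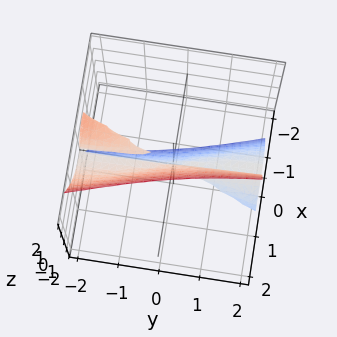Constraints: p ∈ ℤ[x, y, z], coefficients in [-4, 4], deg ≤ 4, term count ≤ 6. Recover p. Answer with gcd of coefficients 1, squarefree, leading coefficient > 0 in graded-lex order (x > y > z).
1. The picture has 2 separate pieces.
2. Degree: no degree-2 surface has this shape, so deg p = 3.
3. Checking where it meets the axes: the visible y-axis segment lies entirely on the surface; it meets the z-axis at z = 0 (among the integer gridlines).
4. Putting this together gives p.

3*x^3 + 2*x*y*z + 2*x*z^2 - z^3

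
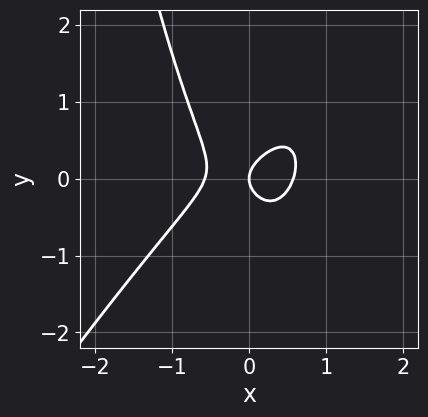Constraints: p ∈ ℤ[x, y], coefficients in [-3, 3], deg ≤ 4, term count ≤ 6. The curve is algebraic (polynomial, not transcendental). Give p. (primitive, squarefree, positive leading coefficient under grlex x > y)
First, degree: a generic line meets the curve in up to 3 points, so deg p = 3.
Next, checking where it meets the axes: one x-axis crossing is at x = 0; one y-axis crossing is at y = 0.
Finally, the integer polynomial consistent with all of this is the stated p.

3*x^3 - 2*x^2*y + 2*y^2 - x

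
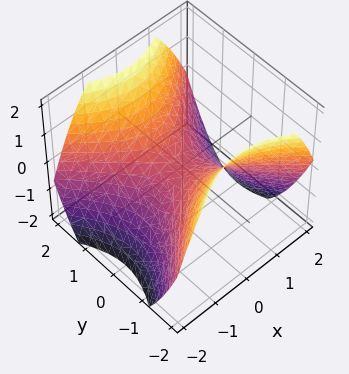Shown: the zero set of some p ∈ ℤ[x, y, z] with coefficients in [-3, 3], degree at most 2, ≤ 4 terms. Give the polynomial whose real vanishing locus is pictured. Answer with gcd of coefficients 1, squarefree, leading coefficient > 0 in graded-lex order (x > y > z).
(a) The degree is 2 — a saddle surface; a quadric.
(b) Symmetries: mirror symmetry y ↦ −y ⇒ only even powers of y; it's symmetric under x → −x, forcing even powers of x.
(c) From the visible intercepts: it meets the z-axis at z = 0 (among the integer gridlines); it meets the y-axis at y = 0 (among the integer gridlines); it crosses the x-axis at the gridline x = 0.
(d) Solving for integer coefficients yields p as stated.

2*x^2 - 2*y^2 + 3*z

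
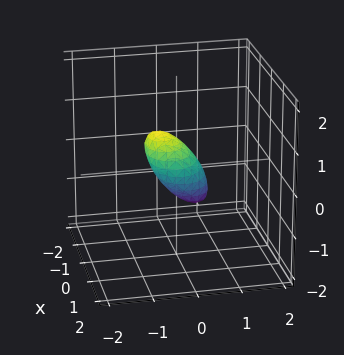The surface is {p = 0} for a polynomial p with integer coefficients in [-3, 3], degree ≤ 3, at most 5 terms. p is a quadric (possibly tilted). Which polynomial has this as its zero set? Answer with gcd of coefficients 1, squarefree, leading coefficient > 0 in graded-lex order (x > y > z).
2*x^2 + 3*y^2 + 3*y*z + 2*z^2 - 1

1. The degree is 2 — a generic line meets the surface in up to 2 points.
2. Putting this together gives p.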